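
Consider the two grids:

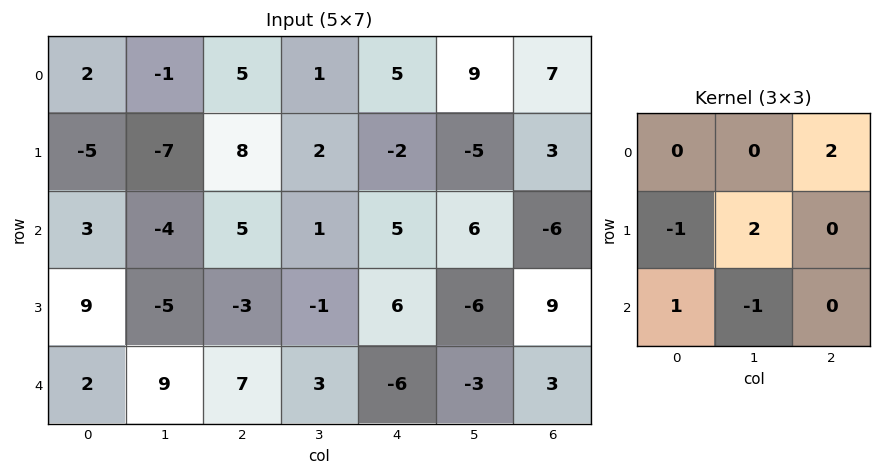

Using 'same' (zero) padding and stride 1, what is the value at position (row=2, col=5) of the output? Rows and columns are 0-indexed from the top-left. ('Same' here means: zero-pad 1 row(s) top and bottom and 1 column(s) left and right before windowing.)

The receptive field on the zero-padded input at this output position is [-2 -5 3 / 5 6 -6 / 6 -6 9]. Elementwise product with the kernel and sum: 3·2 + 5·-1 + 6·2 + 6·1 + -6·-1.

25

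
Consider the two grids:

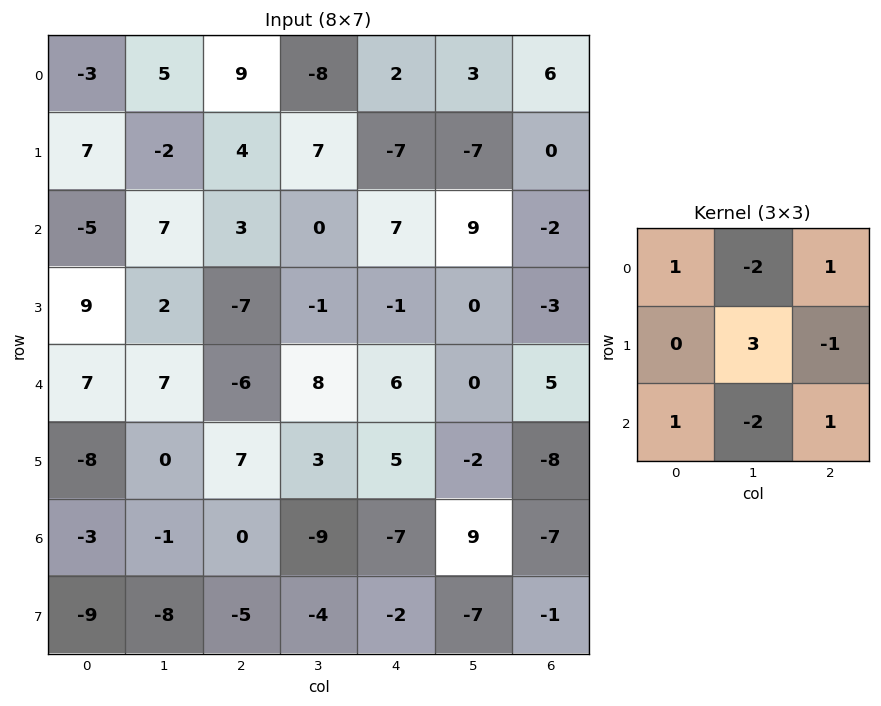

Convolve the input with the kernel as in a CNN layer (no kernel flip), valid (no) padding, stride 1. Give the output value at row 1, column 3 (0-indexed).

27

The receptive field on the input at this output position is [7 -7 -7 / 0 7 9 / -1 -1 0]. Elementwise product with the kernel and sum: 7·1 + -7·-2 + -7·1 + 7·3 + 9·-1 + -1·1 + -1·-2 + 0·1.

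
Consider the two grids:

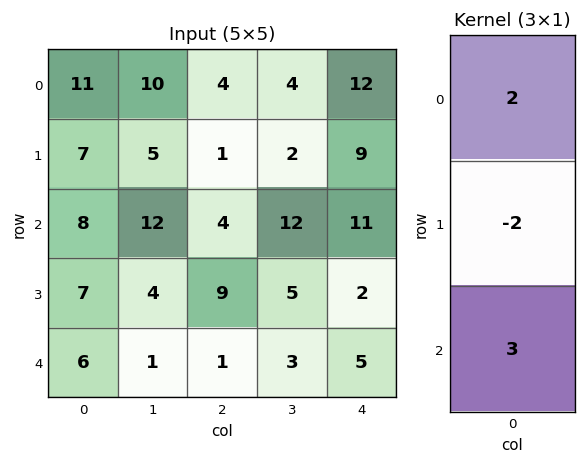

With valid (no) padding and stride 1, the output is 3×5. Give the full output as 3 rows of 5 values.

Output[0,0]: The receptive field on the input at this output position is [11 / 7 / 8]. Elementwise product with the kernel and sum: 11·2 + 7·-2 + 8·3.
Output[0,1]: The receptive field on the input at this output position is [10 / 5 / 12]. Elementwise product with the kernel and sum: 10·2 + 5·-2 + 12·3.

32 46 18 40 39
19 -2 21 -5 2
20 19 -7 23 33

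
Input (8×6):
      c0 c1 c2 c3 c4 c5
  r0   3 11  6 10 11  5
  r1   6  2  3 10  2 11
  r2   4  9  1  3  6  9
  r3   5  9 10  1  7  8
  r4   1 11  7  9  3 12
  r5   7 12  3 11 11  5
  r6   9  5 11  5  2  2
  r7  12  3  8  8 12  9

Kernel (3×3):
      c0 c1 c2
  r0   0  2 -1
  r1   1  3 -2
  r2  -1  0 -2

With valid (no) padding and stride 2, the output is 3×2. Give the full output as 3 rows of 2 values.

Output[0,0]: The receptive field on the input at this output position is [3 11 6 / 6 2 3 / 4 9 1]. Elementwise product with the kernel and sum: 11·2 + 6·-1 + 6·1 + 2·3 + 3·-2 + 4·-1 + 1·-2.
Output[0,1]: The receptive field on the input at this output position is [6 10 11 / 3 10 2 / 1 3 6]. Elementwise product with the kernel and sum: 10·2 + 11·-1 + 3·1 + 10·3 + 2·-2 + 1·-1 + 6·-2.

16 25
14 -14
21 14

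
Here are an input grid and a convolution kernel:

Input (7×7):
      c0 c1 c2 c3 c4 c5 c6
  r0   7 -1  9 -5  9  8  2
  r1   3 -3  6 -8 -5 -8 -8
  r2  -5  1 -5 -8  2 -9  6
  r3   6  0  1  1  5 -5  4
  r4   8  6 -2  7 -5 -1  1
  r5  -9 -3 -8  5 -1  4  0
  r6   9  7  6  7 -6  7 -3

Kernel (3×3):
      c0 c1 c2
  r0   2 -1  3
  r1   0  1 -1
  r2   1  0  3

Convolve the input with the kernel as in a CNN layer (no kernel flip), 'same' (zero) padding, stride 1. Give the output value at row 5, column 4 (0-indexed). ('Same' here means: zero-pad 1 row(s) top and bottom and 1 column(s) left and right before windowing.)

The receptive field on the zero-padded input at this output position is [7 -5 -1 / 5 -1 4 / 7 -6 7]. Elementwise product with the kernel and sum: 7·2 + -5·-1 + -1·3 + -1·1 + 4·-1 + 7·1 + 7·3.

39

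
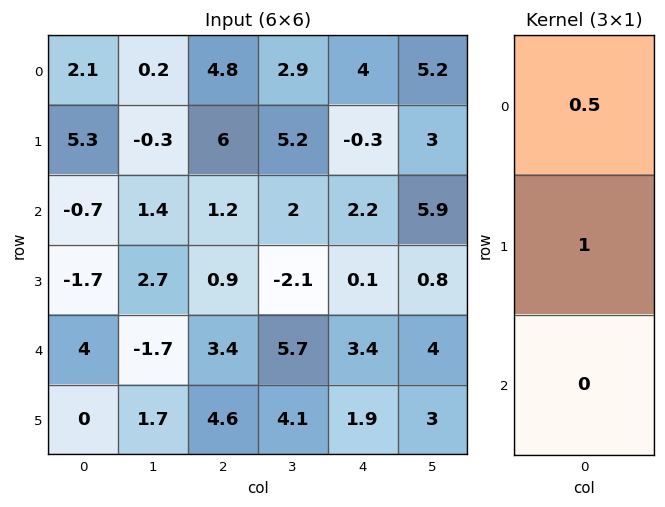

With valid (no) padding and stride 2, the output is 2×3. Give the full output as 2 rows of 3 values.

Output[0,0]: The receptive field on the input at this output position is [2.1 / 5.3 / -0.7]. Elementwise product with the kernel and sum: 2.1·0.5 + 5.3·1.

6.35 8.4 1.7
-2.05 1.5 1.2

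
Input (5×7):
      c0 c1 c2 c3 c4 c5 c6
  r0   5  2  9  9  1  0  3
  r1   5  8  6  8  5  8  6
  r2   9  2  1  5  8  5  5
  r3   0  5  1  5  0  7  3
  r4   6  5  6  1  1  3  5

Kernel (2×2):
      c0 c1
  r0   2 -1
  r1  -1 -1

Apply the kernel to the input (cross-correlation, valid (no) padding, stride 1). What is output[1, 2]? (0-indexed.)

The receptive field on the input at this output position is [6 8 / 1 5]. Elementwise product with the kernel and sum: 6·2 + 8·-1 + 1·-1 + 5·-1.

-2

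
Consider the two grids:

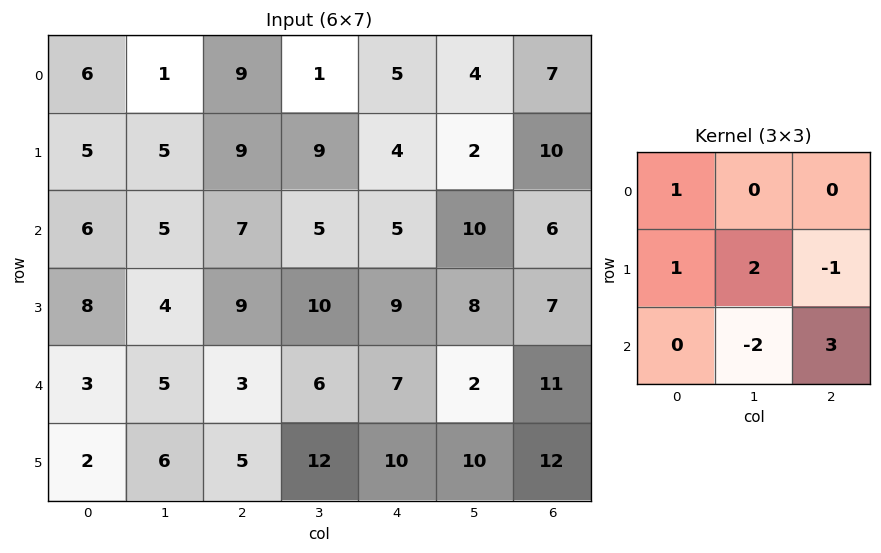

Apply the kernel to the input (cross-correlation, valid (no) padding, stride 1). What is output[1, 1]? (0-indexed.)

The receptive field on the input at this output position is [5 9 9 / 5 7 5 / 4 9 10]. Elementwise product with the kernel and sum: 5·1 + 5·1 + 7·2 + 5·-1 + 9·-2 + 10·3.

31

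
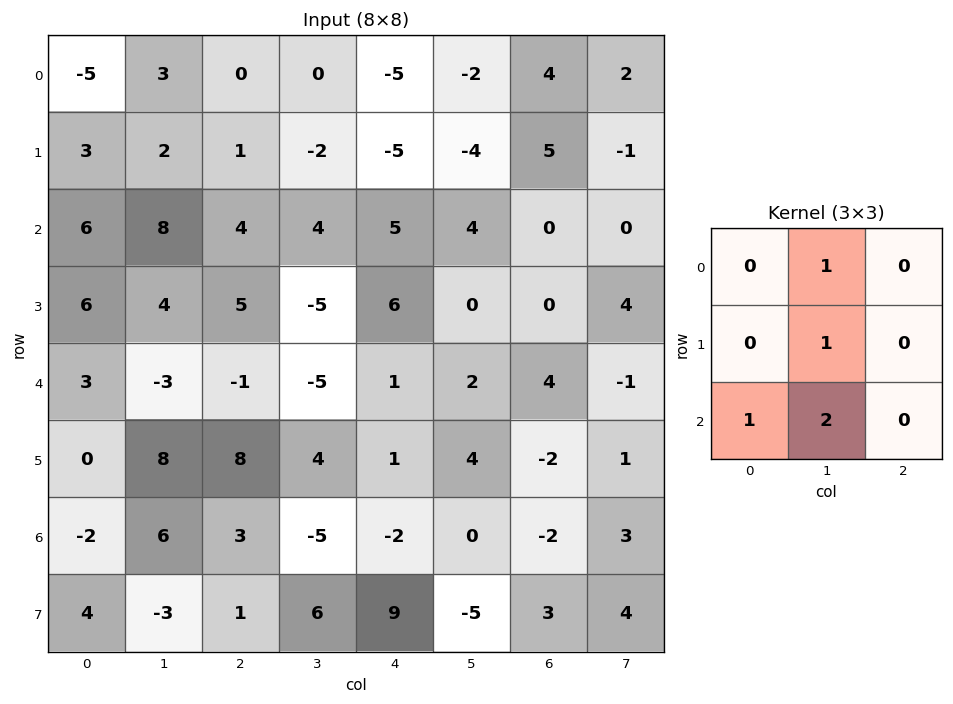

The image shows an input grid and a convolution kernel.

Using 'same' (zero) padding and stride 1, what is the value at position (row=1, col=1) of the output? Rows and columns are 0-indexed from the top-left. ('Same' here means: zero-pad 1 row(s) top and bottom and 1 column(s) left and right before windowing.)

The receptive field on the zero-padded input at this output position is [-5 3 0 / 3 2 1 / 6 8 4]. Elementwise product with the kernel and sum: 3·1 + 2·1 + 6·1 + 8·2.

27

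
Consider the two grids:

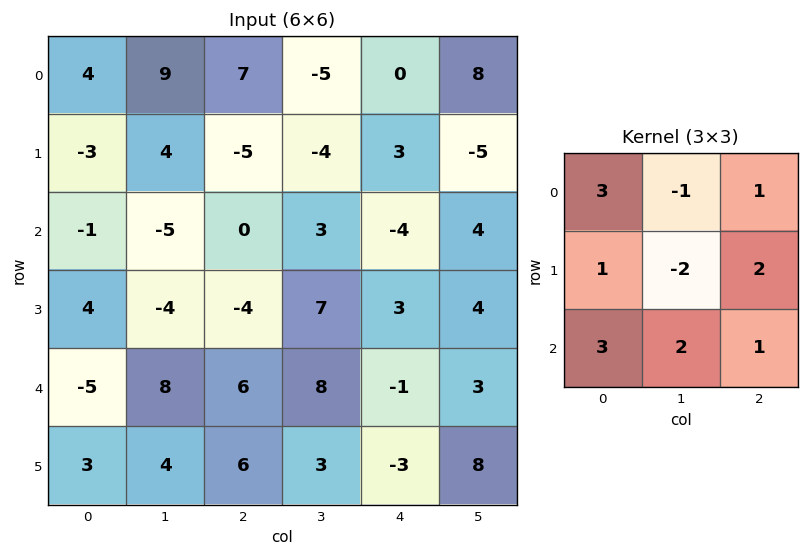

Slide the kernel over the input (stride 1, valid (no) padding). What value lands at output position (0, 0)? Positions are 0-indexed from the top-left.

The receptive field on the input at this output position is [4 9 7 / -3 4 -5 / -1 -5 0]. Elementwise product with the kernel and sum: 4·3 + 9·-1 + 7·1 + -3·1 + 4·-2 + -5·2 + -1·3 + -5·2 + 0·1.

-24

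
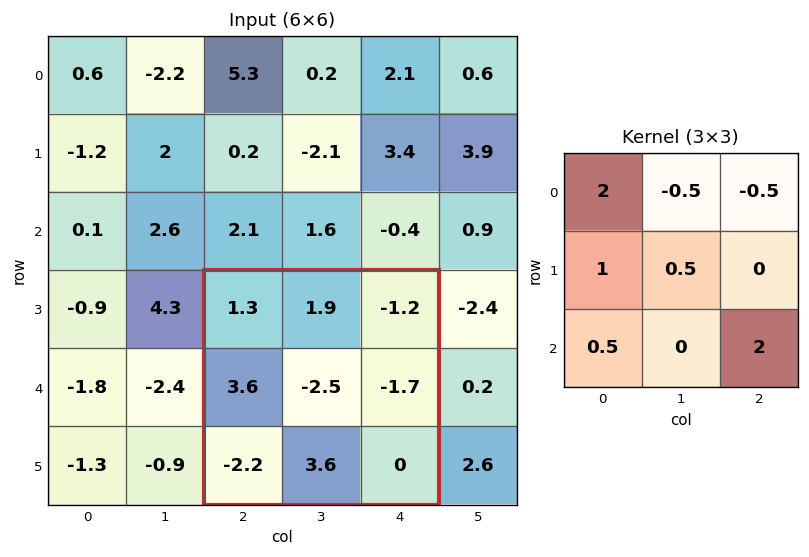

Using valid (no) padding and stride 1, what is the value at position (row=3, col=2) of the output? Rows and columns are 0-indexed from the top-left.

3.5

The receptive field on the input at this output position is [1.3 1.9 -1.2 / 3.6 -2.5 -1.7 / -2.2 3.6 0]. Elementwise product with the kernel and sum: 1.3·2 + 1.9·-0.5 + -1.2·-0.5 + 3.6·1 + -2.5·0.5 + -2.2·0.5 + 0·2.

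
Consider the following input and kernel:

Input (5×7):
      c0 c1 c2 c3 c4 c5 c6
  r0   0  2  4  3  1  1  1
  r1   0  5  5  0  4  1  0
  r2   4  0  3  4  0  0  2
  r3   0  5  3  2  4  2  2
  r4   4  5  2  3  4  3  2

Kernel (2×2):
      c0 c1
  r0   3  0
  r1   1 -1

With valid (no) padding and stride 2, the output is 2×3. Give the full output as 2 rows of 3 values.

-5 17 6
7 10 2

Output[0,0]: The receptive field on the input at this output position is [0 2 / 0 5]. Elementwise product with the kernel and sum: 0·3 + 0·1 + 5·-1.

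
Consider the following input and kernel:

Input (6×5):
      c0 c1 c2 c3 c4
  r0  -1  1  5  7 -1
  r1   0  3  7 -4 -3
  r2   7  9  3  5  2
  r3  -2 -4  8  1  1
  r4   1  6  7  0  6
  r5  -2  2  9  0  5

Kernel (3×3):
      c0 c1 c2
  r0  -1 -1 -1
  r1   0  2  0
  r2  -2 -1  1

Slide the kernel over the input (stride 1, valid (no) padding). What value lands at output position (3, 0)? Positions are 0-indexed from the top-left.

The receptive field on the input at this output position is [-2 -4 8 / 1 6 7 / -2 2 9]. Elementwise product with the kernel and sum: -2·-1 + -4·-1 + 8·-1 + 6·2 + -2·-2 + 2·-1 + 9·1.

21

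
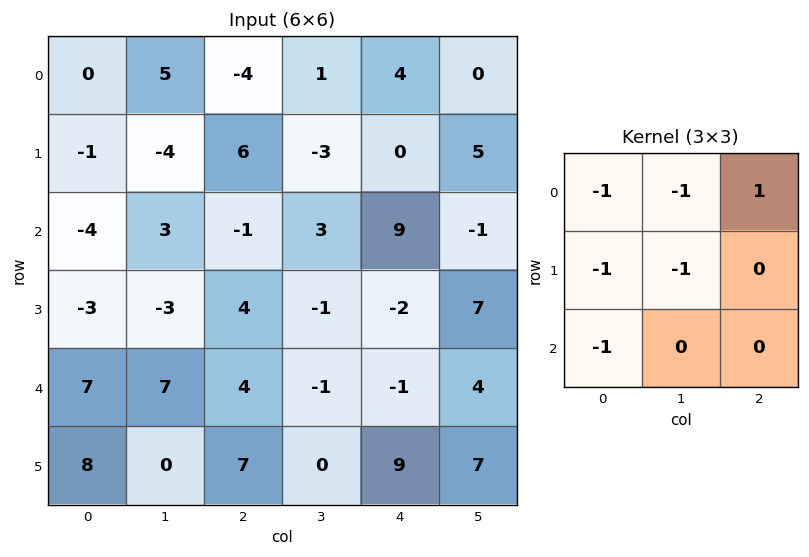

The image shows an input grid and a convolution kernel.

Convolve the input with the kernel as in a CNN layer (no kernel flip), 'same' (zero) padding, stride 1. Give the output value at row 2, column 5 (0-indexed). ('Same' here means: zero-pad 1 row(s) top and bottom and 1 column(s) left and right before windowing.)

The receptive field on the zero-padded input at this output position is [0 5 0 / 9 -1 0 / -2 7 0]. Elementwise product with the kernel and sum: 0·-1 + 5·-1 + 0·1 + 9·-1 + -1·-1 + -2·-1.

-11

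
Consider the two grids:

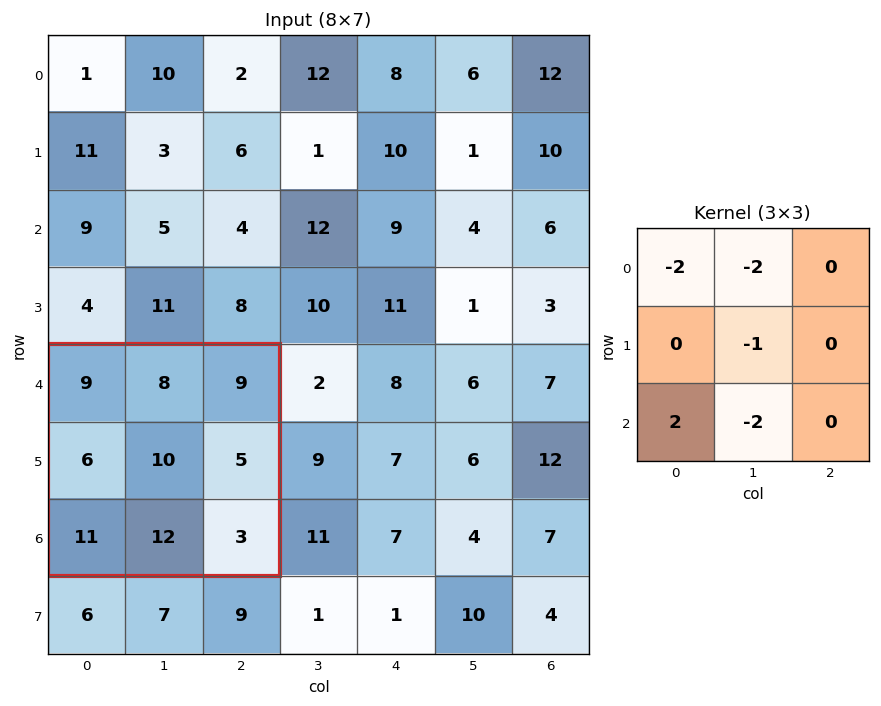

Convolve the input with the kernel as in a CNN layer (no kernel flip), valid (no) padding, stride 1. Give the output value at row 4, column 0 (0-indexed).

The receptive field on the input at this output position is [9 8 9 / 6 10 5 / 11 12 3]. Elementwise product with the kernel and sum: 9·-2 + 8·-2 + 10·-1 + 11·2 + 12·-2.

-46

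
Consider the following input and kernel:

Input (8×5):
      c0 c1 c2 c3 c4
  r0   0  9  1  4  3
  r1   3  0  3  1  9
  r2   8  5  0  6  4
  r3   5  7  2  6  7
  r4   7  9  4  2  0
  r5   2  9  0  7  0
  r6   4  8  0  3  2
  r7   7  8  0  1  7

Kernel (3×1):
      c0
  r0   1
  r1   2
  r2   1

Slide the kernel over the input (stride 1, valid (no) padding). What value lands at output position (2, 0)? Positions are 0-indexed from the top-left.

25

The receptive field on the input at this output position is [8 / 5 / 7]. Elementwise product with the kernel and sum: 8·1 + 5·2 + 7·1.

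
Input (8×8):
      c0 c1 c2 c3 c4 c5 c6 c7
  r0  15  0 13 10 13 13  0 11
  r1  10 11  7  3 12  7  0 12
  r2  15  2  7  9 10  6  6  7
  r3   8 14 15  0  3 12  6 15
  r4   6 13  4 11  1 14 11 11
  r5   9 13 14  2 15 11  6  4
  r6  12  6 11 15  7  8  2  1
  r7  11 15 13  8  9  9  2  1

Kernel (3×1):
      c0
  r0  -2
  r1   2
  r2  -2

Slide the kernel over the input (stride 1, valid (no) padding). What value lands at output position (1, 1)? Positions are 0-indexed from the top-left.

-46

The receptive field on the input at this output position is [11 / 2 / 14]. Elementwise product with the kernel and sum: 11·-2 + 2·2 + 14·-2.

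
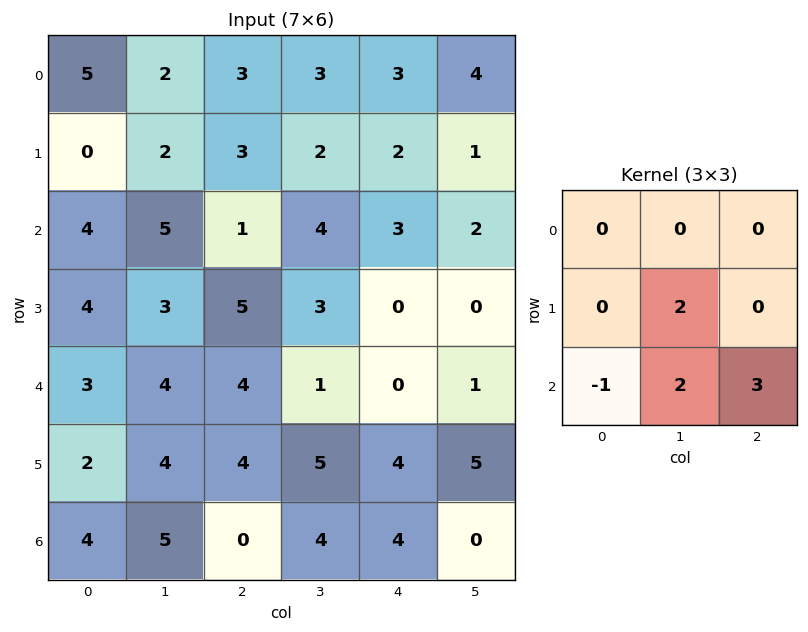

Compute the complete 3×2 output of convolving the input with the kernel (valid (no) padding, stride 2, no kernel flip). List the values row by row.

13 20
23 4
14 30

Output[0,0]: The receptive field on the input at this output position is [5 2 3 / 0 2 3 / 4 5 1]. Elementwise product with the kernel and sum: 2·2 + 4·-1 + 5·2 + 1·3.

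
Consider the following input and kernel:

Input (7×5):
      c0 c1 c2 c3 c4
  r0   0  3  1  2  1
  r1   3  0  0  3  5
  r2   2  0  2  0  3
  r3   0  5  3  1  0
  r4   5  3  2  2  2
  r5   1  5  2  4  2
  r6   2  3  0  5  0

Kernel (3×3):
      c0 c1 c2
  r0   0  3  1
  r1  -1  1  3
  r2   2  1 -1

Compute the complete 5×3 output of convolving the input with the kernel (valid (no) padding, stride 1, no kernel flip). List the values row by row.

9 16 26
6 17 28
27 13 5
27 23 15
28 18 21

Output[0,0]: The receptive field on the input at this output position is [0 3 1 / 3 0 0 / 2 0 2]. Elementwise product with the kernel and sum: 3·3 + 1·1 + 3·-1 + 0·1 + 0·3 + 2·2 + 0·1 + 2·-1.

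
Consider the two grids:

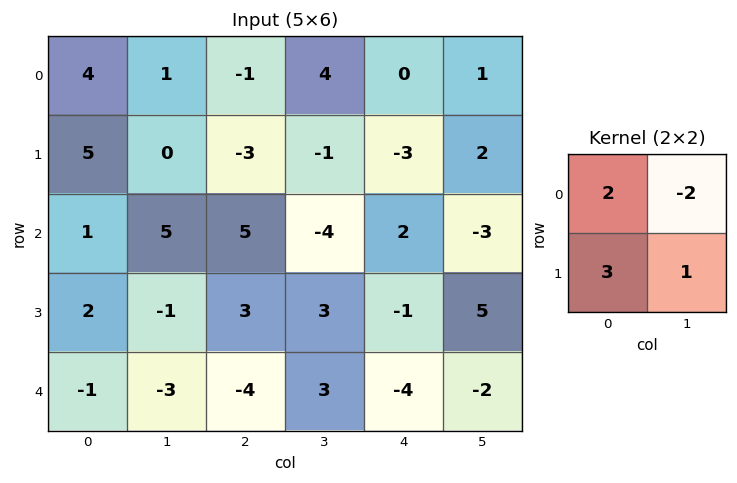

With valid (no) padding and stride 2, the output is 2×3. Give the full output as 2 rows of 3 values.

21 -20 -9
-3 30 12

Output[0,0]: The receptive field on the input at this output position is [4 1 / 5 0]. Elementwise product with the kernel and sum: 4·2 + 1·-2 + 5·3 + 0·1.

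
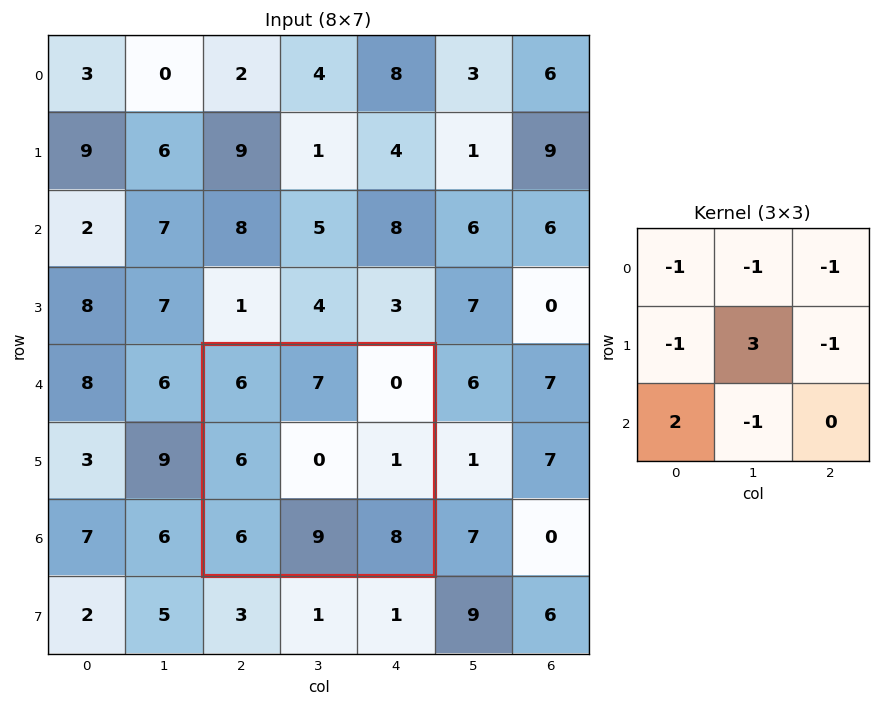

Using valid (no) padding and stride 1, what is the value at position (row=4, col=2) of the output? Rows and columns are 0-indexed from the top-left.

-17

The receptive field on the input at this output position is [6 7 0 / 6 0 1 / 6 9 8]. Elementwise product with the kernel and sum: 6·-1 + 7·-1 + 0·-1 + 6·-1 + 0·3 + 1·-1 + 6·2 + 9·-1.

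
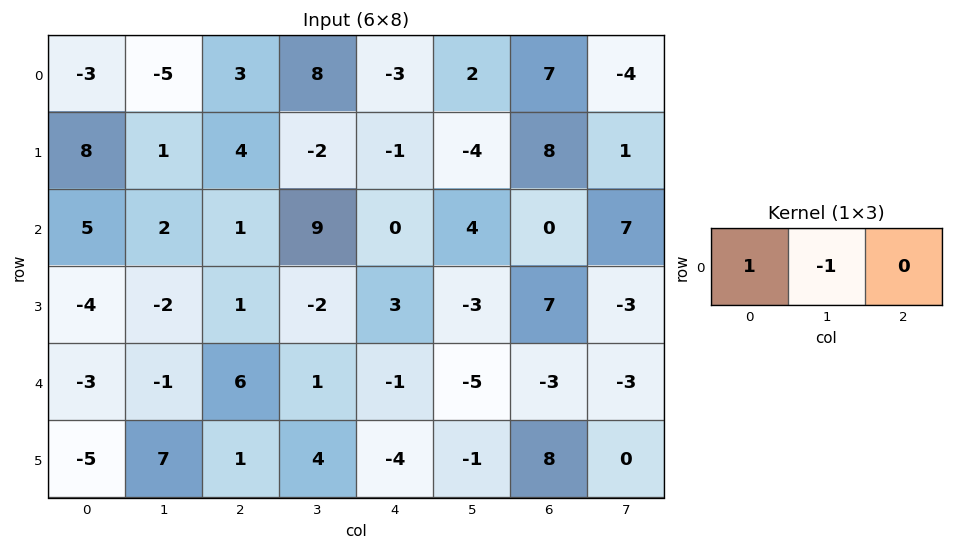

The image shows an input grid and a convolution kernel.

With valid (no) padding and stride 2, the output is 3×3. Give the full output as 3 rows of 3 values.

2 -5 -5
3 -8 -4
-2 5 4

Output[0,0]: The receptive field on the input at this output position is [-3 -5 3]. Elementwise product with the kernel and sum: -3·1 + -5·-1.
Output[0,1]: The receptive field on the input at this output position is [3 8 -3]. Elementwise product with the kernel and sum: 3·1 + 8·-1.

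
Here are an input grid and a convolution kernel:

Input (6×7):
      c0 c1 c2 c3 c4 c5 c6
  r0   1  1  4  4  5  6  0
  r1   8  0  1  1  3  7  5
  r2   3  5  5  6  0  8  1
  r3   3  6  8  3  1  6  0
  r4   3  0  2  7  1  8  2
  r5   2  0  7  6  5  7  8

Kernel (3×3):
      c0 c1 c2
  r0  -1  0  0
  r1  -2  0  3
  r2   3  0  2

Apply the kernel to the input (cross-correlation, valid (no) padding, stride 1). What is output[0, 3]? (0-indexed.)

The receptive field on the input at this output position is [4 5 6 / 1 3 7 / 6 0 8]. Elementwise product with the kernel and sum: 4·-1 + 1·-2 + 7·3 + 6·3 + 8·2.

49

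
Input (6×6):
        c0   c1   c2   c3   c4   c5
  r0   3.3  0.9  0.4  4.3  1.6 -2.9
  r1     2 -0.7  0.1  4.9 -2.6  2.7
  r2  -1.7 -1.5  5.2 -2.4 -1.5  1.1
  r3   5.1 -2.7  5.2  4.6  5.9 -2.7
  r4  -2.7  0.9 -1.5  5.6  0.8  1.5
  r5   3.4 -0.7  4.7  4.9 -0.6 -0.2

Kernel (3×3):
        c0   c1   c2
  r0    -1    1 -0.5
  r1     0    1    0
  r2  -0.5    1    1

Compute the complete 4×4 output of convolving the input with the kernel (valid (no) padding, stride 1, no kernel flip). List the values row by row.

1.25 1 1.5 -3.05
-4.3 14.7 11.6 -9.45
-4.35 16.75 4.9 5.75
-7.2 14.05 4 0.2

Output[0,0]: The receptive field on the input at this output position is [3.3 0.9 0.4 / 2 -0.7 0.1 / -1.7 -1.5 5.2]. Elementwise product with the kernel and sum: 3.3·-1 + 0.9·1 + 0.4·-0.5 + -0.7·1 + -1.7·-0.5 + -1.5·1 + 5.2·1.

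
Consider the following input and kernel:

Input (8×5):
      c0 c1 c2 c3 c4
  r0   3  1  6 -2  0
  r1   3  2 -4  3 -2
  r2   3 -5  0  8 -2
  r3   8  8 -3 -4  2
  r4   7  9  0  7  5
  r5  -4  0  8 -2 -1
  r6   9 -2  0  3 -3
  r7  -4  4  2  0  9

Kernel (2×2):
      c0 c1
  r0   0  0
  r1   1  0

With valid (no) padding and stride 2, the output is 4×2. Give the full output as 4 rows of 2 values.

3 -4
8 -3
-4 8
-4 2

Output[0,0]: The receptive field on the input at this output position is [3 1 / 3 2]. Elementwise product with the kernel and sum: 3·1.
Output[0,1]: The receptive field on the input at this output position is [6 -2 / -4 3]. Elementwise product with the kernel and sum: -4·1.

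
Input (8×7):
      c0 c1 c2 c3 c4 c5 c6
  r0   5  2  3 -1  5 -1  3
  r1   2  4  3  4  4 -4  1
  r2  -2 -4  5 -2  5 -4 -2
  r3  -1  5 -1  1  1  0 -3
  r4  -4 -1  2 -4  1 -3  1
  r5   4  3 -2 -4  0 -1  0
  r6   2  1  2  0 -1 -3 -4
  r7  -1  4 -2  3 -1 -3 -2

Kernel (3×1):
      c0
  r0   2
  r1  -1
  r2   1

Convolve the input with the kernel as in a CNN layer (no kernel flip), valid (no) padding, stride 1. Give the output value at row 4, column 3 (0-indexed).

The receptive field on the input at this output position is [-4 / -4 / 0]. Elementwise product with the kernel and sum: -4·2 + -4·-1 + 0·1.

-4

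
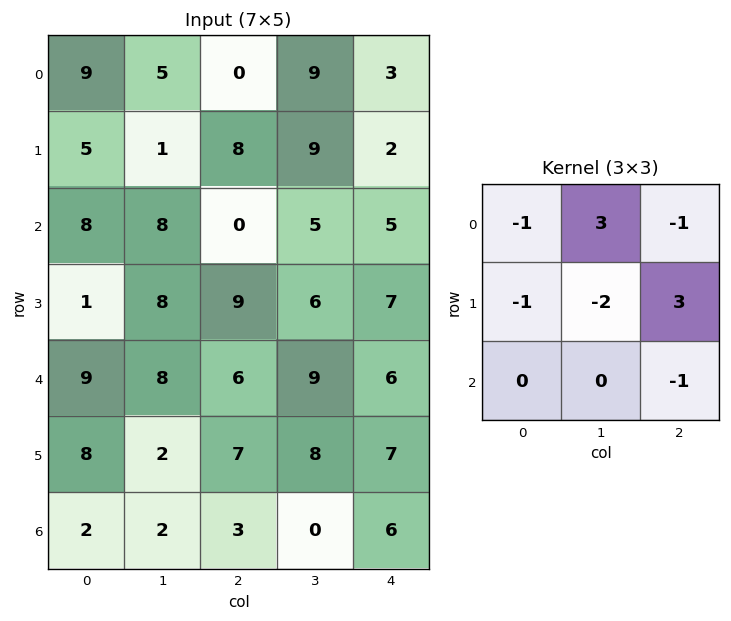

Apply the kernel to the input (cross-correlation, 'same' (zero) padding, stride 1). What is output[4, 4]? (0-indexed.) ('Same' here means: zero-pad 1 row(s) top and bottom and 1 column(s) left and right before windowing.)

-6

The receptive field on the zero-padded input at this output position is [6 7 0 / 9 6 0 / 8 7 0]. Elementwise product with the kernel and sum: 6·-1 + 7·3 + 0·-1 + 9·-1 + 6·-2 + 0·3 + 0·-1.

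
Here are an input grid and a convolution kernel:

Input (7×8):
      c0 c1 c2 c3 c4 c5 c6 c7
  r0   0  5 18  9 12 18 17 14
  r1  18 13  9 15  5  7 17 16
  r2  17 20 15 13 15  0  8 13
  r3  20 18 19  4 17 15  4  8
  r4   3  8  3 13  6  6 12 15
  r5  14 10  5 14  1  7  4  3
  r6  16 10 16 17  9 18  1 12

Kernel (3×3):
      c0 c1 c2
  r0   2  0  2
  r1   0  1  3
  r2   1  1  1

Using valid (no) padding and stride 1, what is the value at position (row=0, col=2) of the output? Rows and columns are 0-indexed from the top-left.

The receptive field on the input at this output position is [18 9 12 / 9 15 5 / 15 13 15]. Elementwise product with the kernel and sum: 18·2 + 12·2 + 15·1 + 5·3 + 15·1 + 13·1 + 15·1.

133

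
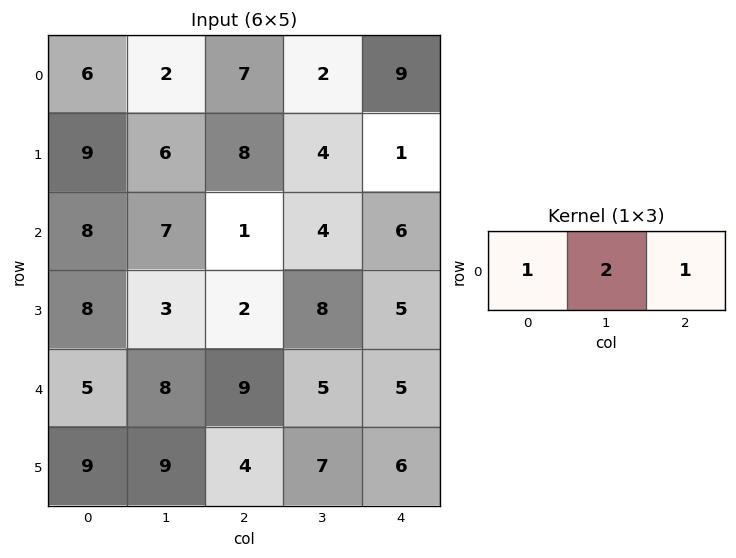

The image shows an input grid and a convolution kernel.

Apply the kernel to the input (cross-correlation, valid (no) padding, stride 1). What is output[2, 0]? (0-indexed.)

23

The receptive field on the input at this output position is [8 7 1]. Elementwise product with the kernel and sum: 8·1 + 7·2 + 1·1.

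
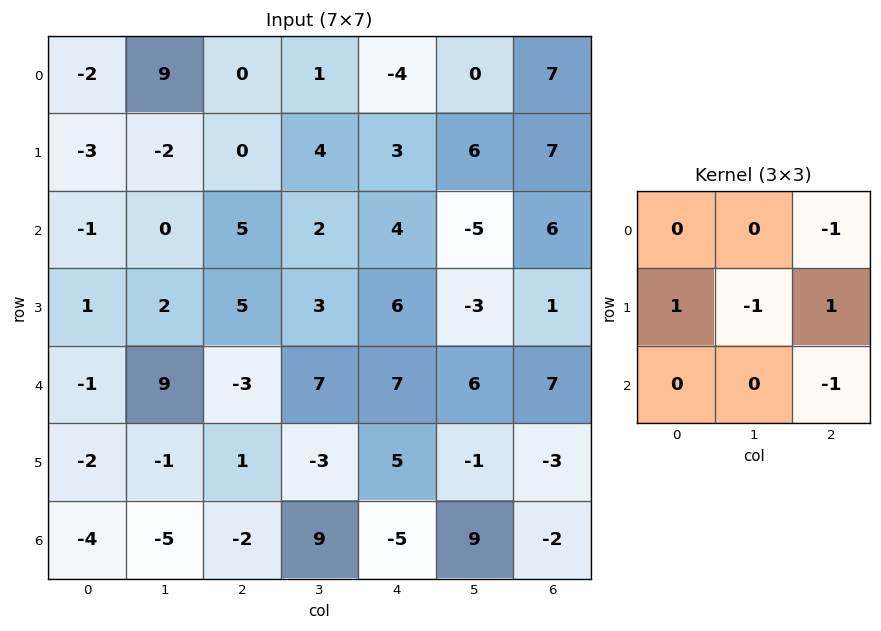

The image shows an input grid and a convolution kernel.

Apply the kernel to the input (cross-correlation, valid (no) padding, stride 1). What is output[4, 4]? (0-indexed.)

The receptive field on the input at this output position is [7 6 7 / 5 -1 -3 / -5 9 -2]. Elementwise product with the kernel and sum: 7·-1 + 5·1 + -1·-1 + -3·1 + -2·-1.

-2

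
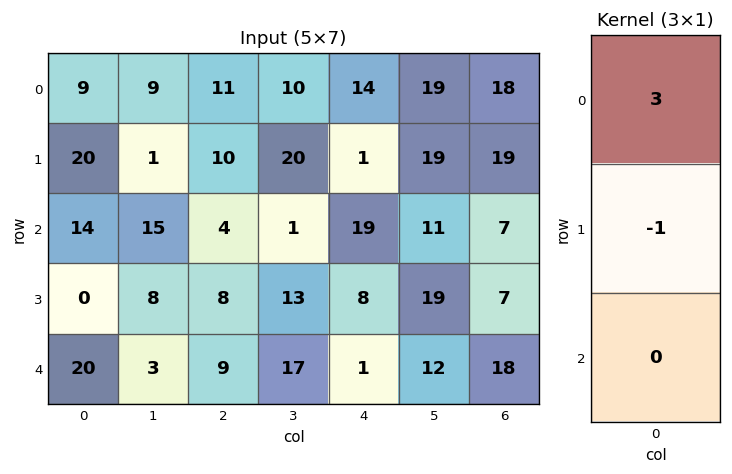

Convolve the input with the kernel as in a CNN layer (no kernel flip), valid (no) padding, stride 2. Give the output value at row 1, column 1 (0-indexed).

4

The receptive field on the input at this output position is [4 / 8 / 9]. Elementwise product with the kernel and sum: 4·3 + 8·-1.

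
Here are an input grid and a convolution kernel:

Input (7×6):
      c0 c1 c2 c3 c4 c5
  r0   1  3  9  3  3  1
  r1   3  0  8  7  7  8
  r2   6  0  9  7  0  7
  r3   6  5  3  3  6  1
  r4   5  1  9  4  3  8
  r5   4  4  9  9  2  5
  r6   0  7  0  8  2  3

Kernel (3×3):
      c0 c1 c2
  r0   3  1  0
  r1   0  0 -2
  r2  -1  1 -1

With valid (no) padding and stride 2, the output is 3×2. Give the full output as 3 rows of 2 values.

Output[0,0]: The receptive field on the input at this output position is [1 3 9 / 3 0 8 / 6 0 9]. Elementwise product with the kernel and sum: 1·3 + 3·1 + 8·-2 + 6·-1 + 0·1 + 9·-1.

-25 14
-1 14
5 33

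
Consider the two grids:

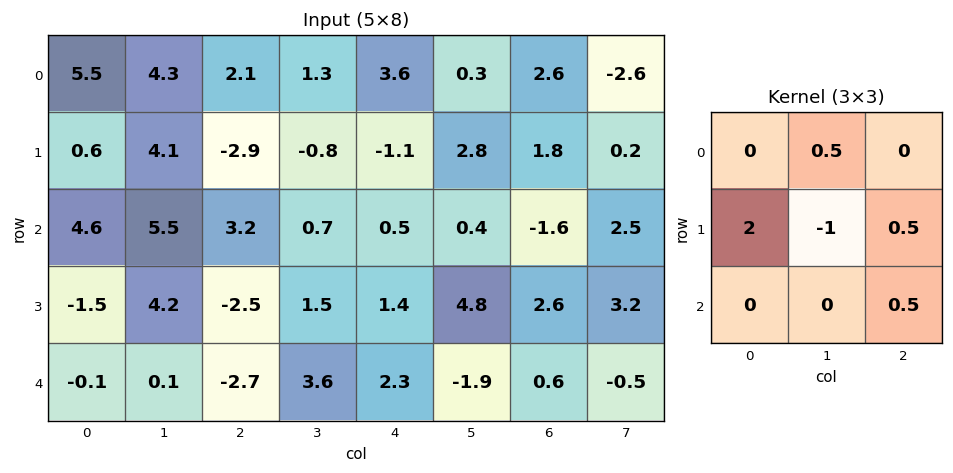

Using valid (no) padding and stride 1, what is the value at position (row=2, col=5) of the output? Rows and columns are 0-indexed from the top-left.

7.55

The receptive field on the input at this output position is [0.4 -1.6 2.5 / 4.8 2.6 3.2 / -1.9 0.6 -0.5]. Elementwise product with the kernel and sum: -1.6·0.5 + 4.8·2 + 2.6·-1 + 3.2·0.5 + -0.5·0.5.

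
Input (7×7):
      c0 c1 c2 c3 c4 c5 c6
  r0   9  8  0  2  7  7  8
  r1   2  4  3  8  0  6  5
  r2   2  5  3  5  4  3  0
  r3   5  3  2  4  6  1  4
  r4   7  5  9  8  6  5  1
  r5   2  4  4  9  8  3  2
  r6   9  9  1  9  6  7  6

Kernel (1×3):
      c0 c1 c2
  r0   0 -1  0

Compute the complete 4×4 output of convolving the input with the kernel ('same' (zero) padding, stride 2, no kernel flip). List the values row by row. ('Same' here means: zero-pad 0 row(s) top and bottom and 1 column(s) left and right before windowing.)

-9 0 -7 -8
-2 -3 -4 0
-7 -9 -6 -1
-9 -1 -6 -6

Output[0,0]: The receptive field on the zero-padded input at this output position is [0 9 8]. Elementwise product with the kernel and sum: 9·-1.
Output[0,1]: The receptive field on the zero-padded input at this output position is [8 0 2]. Elementwise product with the kernel and sum: 0·-1.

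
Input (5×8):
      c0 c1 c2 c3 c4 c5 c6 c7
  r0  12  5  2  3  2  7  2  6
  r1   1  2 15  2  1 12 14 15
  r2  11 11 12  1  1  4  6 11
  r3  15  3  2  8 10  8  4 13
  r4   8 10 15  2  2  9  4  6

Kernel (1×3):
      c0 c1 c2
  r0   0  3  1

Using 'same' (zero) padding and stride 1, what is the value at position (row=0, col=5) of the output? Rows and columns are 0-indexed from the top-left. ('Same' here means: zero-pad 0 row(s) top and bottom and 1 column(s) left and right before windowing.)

23

The receptive field on the zero-padded input at this output position is [2 7 2]. Elementwise product with the kernel and sum: 7·3 + 2·1.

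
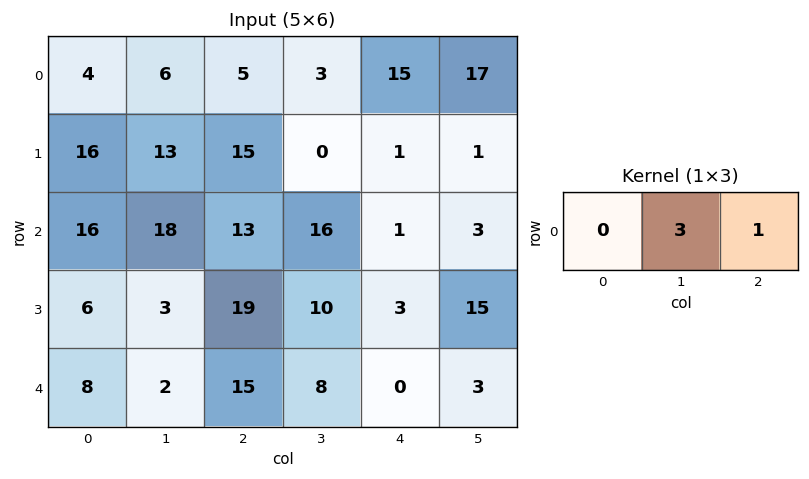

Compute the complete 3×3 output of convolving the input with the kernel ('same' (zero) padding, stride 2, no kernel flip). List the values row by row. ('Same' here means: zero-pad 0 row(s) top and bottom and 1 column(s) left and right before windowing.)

Output[0,0]: The receptive field on the zero-padded input at this output position is [0 4 6]. Elementwise product with the kernel and sum: 4·3 + 6·1.
Output[0,1]: The receptive field on the zero-padded input at this output position is [6 5 3]. Elementwise product with the kernel and sum: 5·3 + 3·1.

18 18 62
66 55 6
26 53 3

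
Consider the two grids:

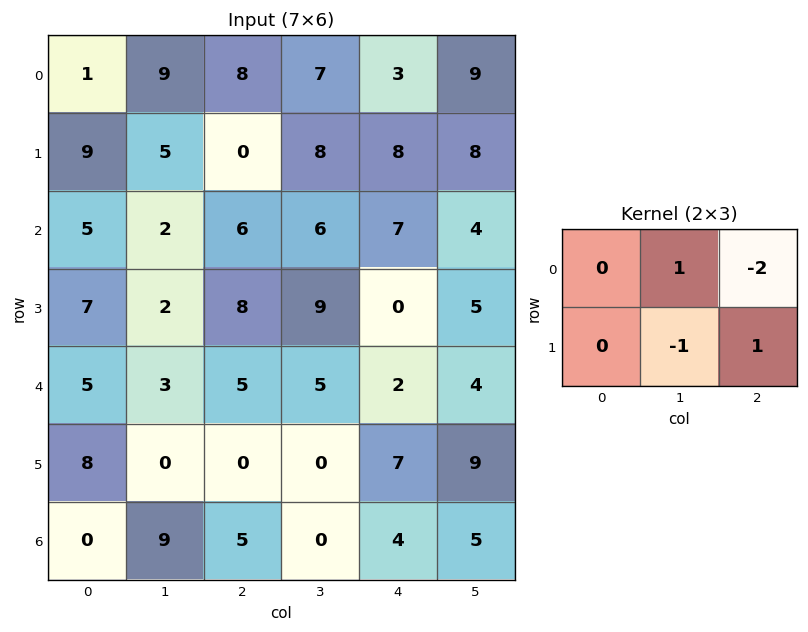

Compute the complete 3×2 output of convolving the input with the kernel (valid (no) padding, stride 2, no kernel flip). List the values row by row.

-12 1
-4 -17
-7 8

Output[0,0]: The receptive field on the input at this output position is [1 9 8 / 9 5 0]. Elementwise product with the kernel and sum: 9·1 + 8·-2 + 5·-1 + 0·1.
Output[0,1]: The receptive field on the input at this output position is [8 7 3 / 0 8 8]. Elementwise product with the kernel and sum: 7·1 + 3·-2 + 8·-1 + 8·1.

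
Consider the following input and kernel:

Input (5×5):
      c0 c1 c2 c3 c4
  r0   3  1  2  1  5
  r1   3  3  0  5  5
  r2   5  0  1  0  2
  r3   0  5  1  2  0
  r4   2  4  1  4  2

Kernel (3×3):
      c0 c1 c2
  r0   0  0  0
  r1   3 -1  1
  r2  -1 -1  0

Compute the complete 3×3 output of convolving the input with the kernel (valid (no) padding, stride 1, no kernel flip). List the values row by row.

Output[0,0]: The receptive field on the input at this output position is [3 1 2 / 3 3 0 / 5 0 1]. Elementwise product with the kernel and sum: 3·3 + 3·-1 + 0·1 + 5·-1 + 0·-1.

1 13 -1
11 -7 2
-10 11 -4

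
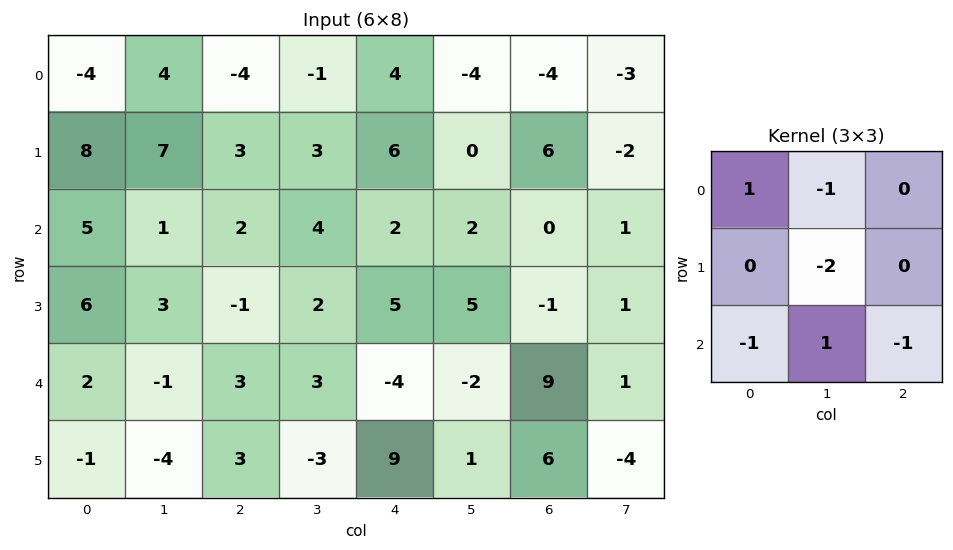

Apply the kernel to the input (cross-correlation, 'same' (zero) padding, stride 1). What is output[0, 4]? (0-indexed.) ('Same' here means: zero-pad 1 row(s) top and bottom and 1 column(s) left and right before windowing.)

-5

The receptive field on the zero-padded input at this output position is [0 0 0 / -1 4 -4 / 3 6 0]. Elementwise product with the kernel and sum: 0·1 + 0·-1 + 4·-2 + 3·-1 + 6·1 + 0·-1.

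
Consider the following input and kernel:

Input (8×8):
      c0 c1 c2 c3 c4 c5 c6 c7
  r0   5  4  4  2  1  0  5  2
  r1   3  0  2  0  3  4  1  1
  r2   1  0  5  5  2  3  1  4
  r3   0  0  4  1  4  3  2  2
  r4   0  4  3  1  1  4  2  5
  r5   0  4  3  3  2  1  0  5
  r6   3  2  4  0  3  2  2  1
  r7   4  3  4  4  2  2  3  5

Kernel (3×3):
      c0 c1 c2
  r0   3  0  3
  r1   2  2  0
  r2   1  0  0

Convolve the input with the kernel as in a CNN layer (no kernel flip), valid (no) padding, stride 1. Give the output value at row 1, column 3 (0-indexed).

The receptive field on the input at this output position is [0 3 4 / 5 2 3 / 1 4 3]. Elementwise product with the kernel and sum: 0·3 + 4·3 + 5·2 + 2·2 + 1·1.

27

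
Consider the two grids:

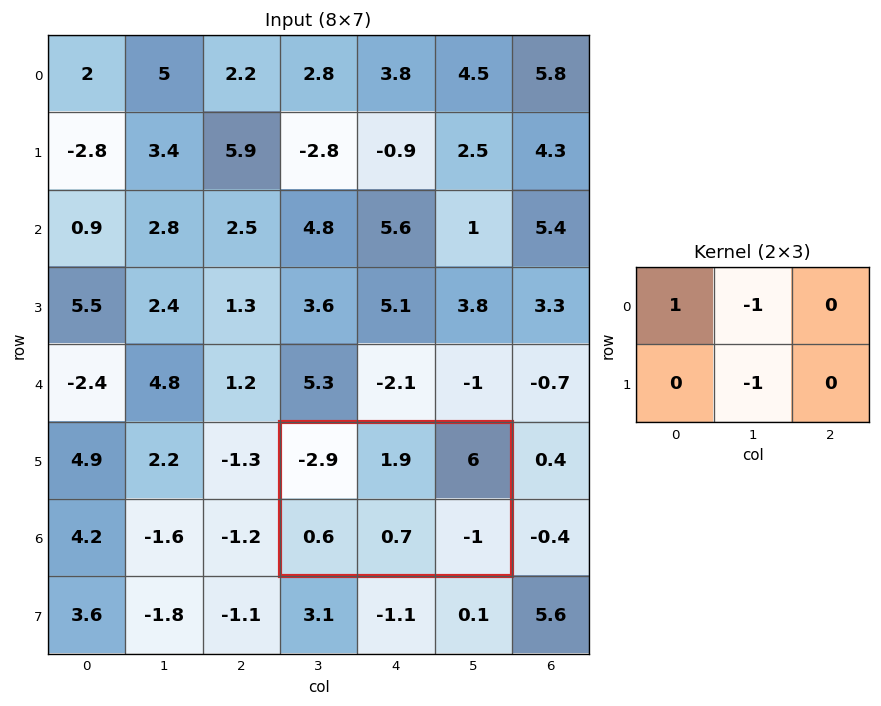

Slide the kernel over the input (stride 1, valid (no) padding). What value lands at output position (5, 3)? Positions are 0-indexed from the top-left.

-5.5

The receptive field on the input at this output position is [-2.9 1.9 6 / 0.6 0.7 -1]. Elementwise product with the kernel and sum: -2.9·1 + 1.9·-1 + 0.7·-1.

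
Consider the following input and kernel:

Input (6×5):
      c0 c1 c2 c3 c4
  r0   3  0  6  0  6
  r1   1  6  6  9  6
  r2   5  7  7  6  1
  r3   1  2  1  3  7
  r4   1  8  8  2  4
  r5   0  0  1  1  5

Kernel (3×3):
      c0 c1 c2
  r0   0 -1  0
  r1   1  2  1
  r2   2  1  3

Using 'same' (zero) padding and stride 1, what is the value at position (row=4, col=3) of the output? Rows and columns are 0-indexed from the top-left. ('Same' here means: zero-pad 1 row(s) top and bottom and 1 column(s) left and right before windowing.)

The receptive field on the zero-padded input at this output position is [1 3 7 / 8 2 4 / 1 1 5]. Elementwise product with the kernel and sum: 3·-1 + 8·1 + 2·2 + 4·1 + 1·2 + 1·1 + 5·3.

31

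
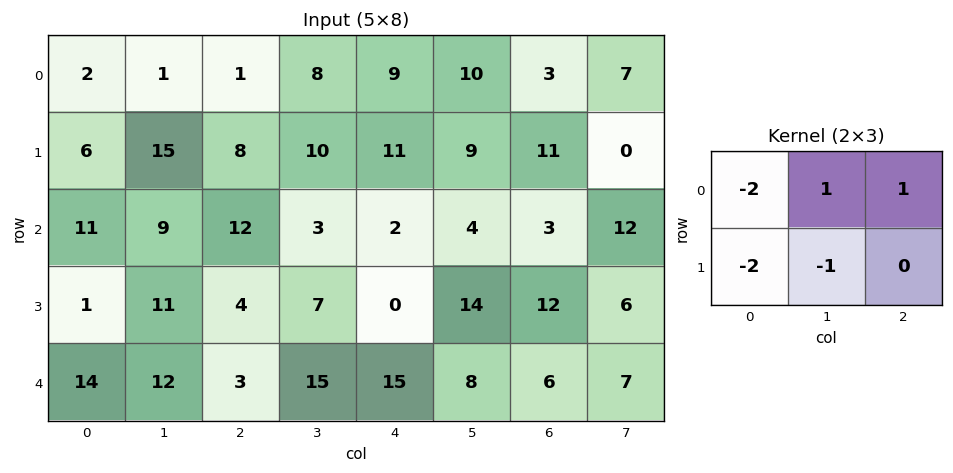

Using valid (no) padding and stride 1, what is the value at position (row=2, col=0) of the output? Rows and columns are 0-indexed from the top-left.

-14

The receptive field on the input at this output position is [11 9 12 / 1 11 4]. Elementwise product with the kernel and sum: 11·-2 + 9·1 + 12·1 + 1·-2 + 11·-1.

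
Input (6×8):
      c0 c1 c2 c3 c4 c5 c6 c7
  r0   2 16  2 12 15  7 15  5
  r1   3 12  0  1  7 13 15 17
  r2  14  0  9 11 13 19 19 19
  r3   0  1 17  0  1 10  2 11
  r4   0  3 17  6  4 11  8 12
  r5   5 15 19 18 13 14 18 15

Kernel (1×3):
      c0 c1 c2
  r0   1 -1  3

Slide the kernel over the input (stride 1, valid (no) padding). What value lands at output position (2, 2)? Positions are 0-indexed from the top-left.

The receptive field on the input at this output position is [9 11 13]. Elementwise product with the kernel and sum: 9·1 + 11·-1 + 13·3.

37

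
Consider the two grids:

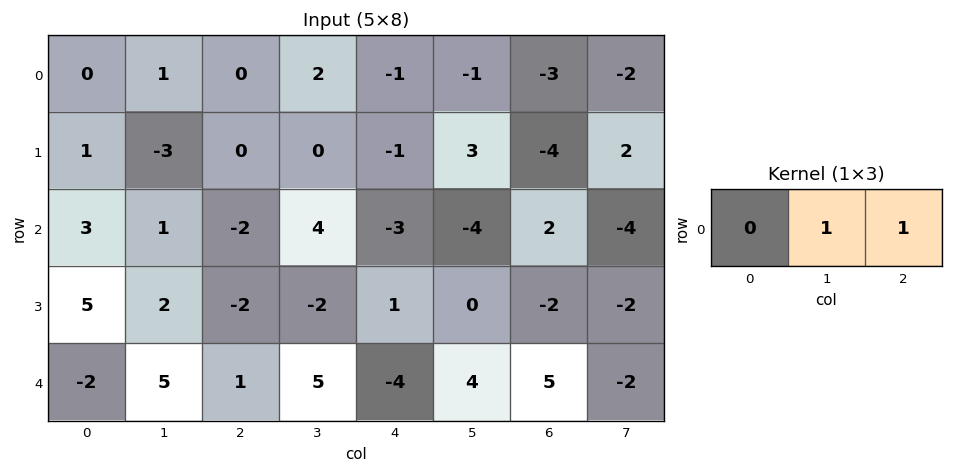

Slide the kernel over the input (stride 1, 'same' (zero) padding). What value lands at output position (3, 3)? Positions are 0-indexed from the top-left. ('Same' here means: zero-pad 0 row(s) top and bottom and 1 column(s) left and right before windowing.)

The receptive field on the zero-padded input at this output position is [-2 -2 1]. Elementwise product with the kernel and sum: -2·1 + 1·1.

-1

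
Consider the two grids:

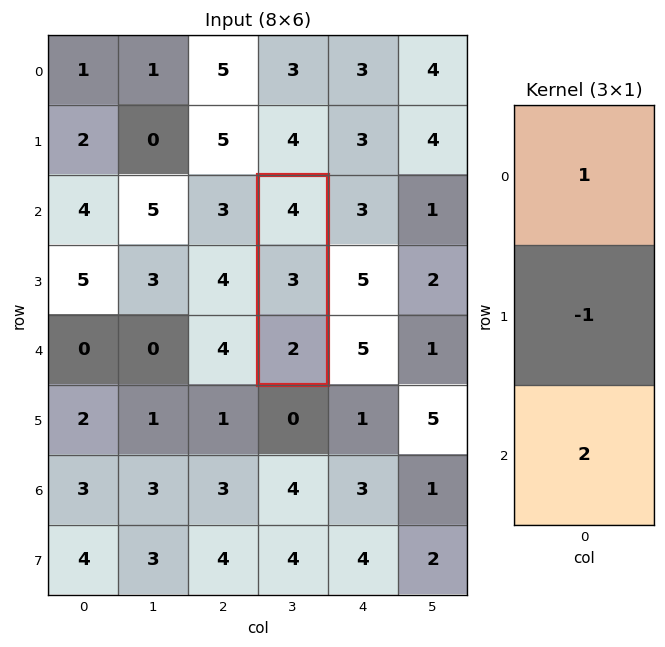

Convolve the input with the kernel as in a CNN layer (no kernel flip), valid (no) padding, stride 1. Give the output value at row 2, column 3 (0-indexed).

5

The receptive field on the input at this output position is [4 / 3 / 2]. Elementwise product with the kernel and sum: 4·1 + 3·-1 + 2·2.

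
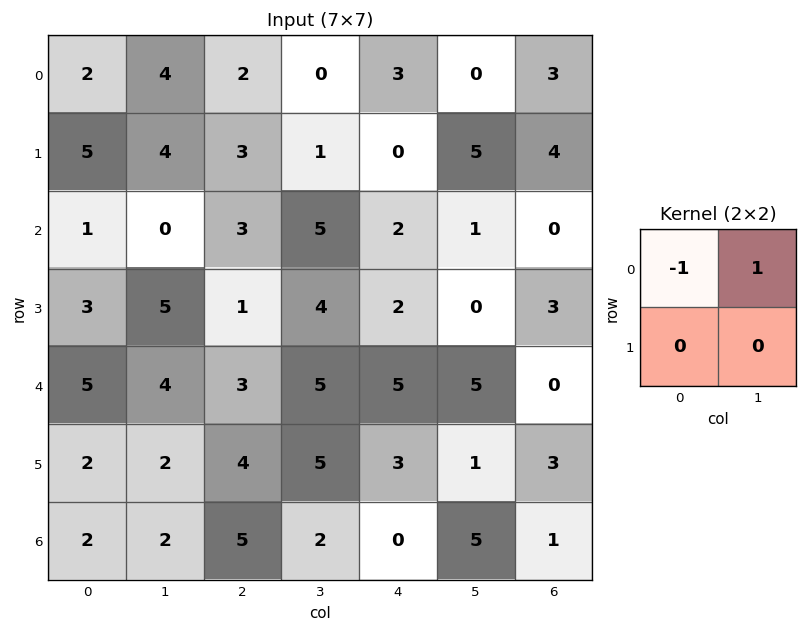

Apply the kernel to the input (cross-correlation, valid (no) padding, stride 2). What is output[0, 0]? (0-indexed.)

2

The receptive field on the input at this output position is [2 4 / 5 4]. Elementwise product with the kernel and sum: 2·-1 + 4·1.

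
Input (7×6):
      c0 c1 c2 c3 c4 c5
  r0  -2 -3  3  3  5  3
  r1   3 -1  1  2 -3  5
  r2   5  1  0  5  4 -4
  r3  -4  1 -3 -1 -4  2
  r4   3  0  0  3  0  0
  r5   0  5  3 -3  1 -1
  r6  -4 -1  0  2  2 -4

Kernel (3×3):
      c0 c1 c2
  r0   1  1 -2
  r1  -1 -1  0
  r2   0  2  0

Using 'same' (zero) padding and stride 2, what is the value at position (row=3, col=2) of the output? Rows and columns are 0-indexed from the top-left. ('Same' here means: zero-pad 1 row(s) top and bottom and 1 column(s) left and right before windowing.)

-4

The receptive field on the zero-padded input at this output position is [-3 1 -1 / 2 2 -4 / 0 0 0]. Elementwise product with the kernel and sum: -3·1 + 1·1 + -1·-2 + 2·-1 + 2·-1 + 0·2.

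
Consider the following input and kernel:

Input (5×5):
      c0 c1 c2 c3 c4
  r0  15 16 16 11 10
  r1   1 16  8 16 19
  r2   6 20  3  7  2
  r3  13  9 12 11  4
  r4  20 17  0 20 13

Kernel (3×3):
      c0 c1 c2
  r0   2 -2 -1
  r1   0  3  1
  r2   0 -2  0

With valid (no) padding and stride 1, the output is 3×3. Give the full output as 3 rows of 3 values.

Output[0,0]: The receptive field on the input at this output position is [15 16 16 / 1 16 8 / 6 20 3]. Elementwise product with the kernel and sum: 15·2 + 16·-2 + 16·-1 + 16·3 + 8·1 + 20·-2.

-2 23 53
7 -8 -34
-26 74 -13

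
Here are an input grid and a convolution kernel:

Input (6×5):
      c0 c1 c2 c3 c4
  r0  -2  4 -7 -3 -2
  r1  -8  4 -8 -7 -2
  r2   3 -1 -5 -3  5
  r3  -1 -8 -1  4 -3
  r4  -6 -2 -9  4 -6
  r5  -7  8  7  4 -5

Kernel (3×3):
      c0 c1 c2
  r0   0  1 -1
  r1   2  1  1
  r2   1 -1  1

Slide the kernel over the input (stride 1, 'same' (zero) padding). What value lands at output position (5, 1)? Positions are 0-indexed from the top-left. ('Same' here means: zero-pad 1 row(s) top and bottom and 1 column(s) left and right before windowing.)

The receptive field on the zero-padded input at this output position is [-6 -2 -9 / -7 8 7 / 0 0 0]. Elementwise product with the kernel and sum: -2·1 + -9·-1 + -7·2 + 8·1 + 7·1 + 0·1 + 0·-1 + 0·1.

8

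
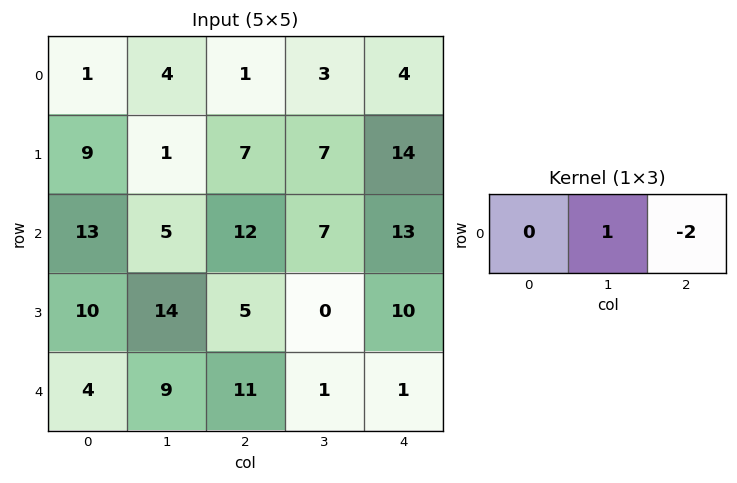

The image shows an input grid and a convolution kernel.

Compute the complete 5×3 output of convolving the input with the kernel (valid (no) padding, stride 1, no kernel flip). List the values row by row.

2 -5 -5
-13 -7 -21
-19 -2 -19
4 5 -20
-13 9 -1

Output[0,0]: The receptive field on the input at this output position is [1 4 1]. Elementwise product with the kernel and sum: 4·1 + 1·-2.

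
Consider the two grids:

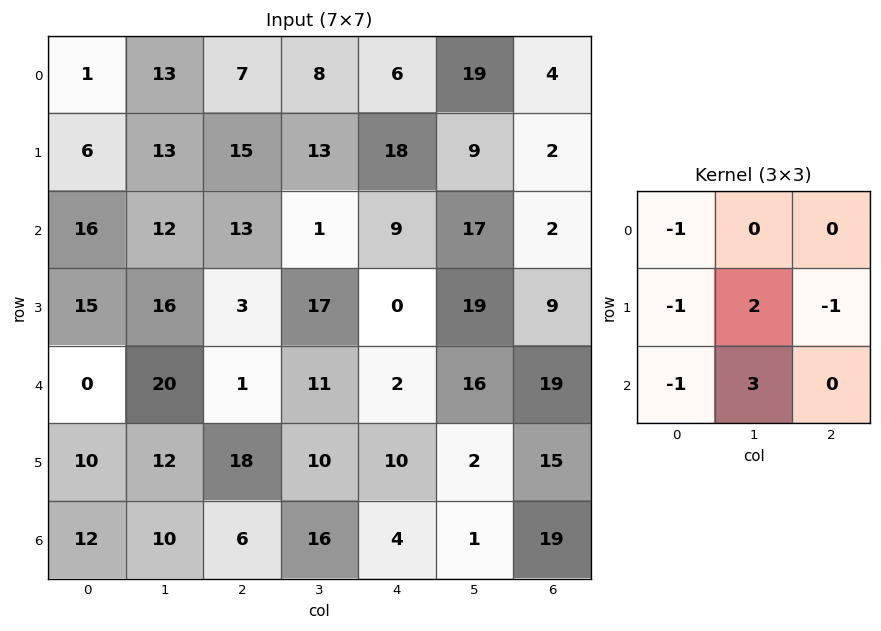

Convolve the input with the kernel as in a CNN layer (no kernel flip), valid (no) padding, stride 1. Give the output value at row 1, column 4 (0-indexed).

62

The receptive field on the input at this output position is [18 9 2 / 9 17 2 / 0 19 9]. Elementwise product with the kernel and sum: 18·-1 + 9·-1 + 17·2 + 2·-1 + 0·-1 + 19·3.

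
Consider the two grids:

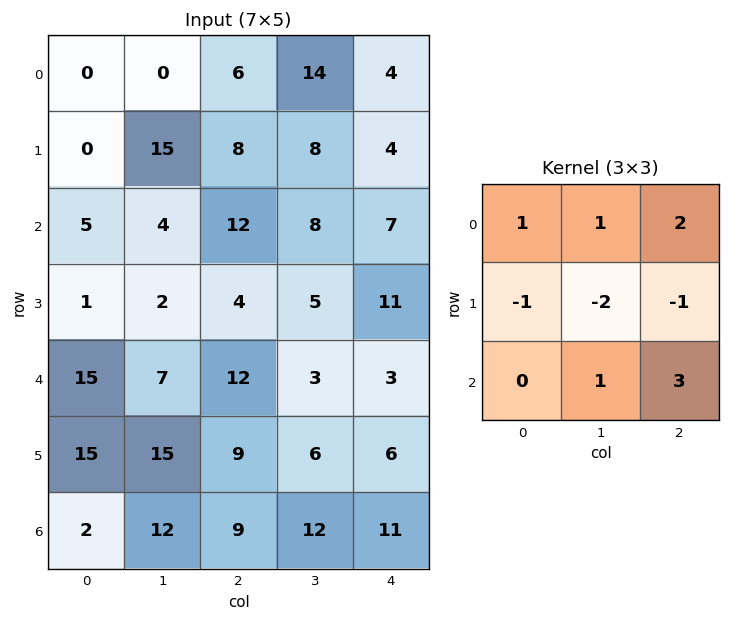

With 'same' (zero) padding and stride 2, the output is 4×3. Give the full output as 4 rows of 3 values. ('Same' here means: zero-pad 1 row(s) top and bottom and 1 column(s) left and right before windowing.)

45 6 -18
23 22 1
28 9 13
29 -6 -22

Output[0,0]: The receptive field on the zero-padded input at this output position is [0 0 0 / 0 0 0 / 0 0 15]. Elementwise product with the kernel and sum: 0·1 + 0·1 + 0·2 + 0·-1 + 0·-2 + 0·-1 + 0·1 + 15·3.
Output[0,1]: The receptive field on the zero-padded input at this output position is [0 0 0 / 0 6 14 / 15 8 8]. Elementwise product with the kernel and sum: 0·1 + 0·1 + 0·2 + 0·-1 + 6·-2 + 14·-1 + 8·1 + 8·3.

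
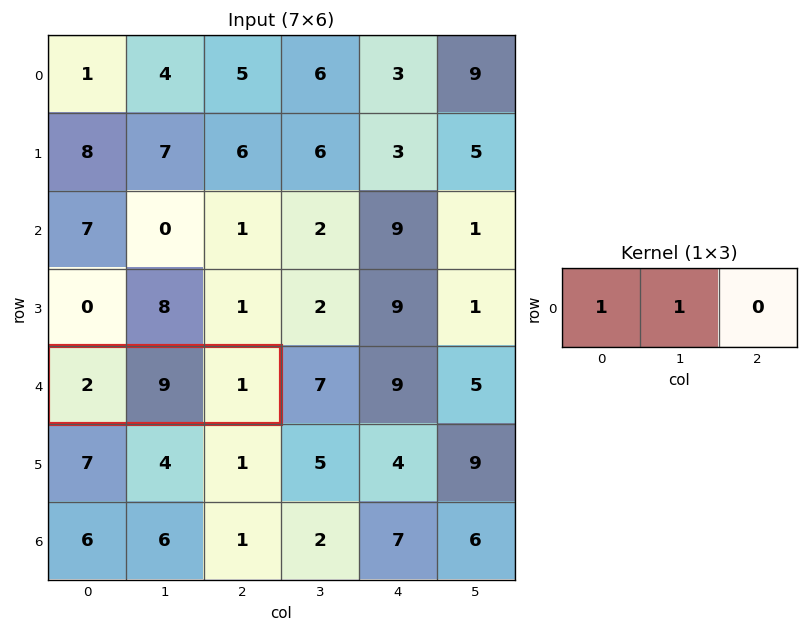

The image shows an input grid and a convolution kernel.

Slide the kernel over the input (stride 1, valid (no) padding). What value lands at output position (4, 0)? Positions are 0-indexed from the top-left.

The receptive field on the input at this output position is [2 9 1]. Elementwise product with the kernel and sum: 2·1 + 9·1.

11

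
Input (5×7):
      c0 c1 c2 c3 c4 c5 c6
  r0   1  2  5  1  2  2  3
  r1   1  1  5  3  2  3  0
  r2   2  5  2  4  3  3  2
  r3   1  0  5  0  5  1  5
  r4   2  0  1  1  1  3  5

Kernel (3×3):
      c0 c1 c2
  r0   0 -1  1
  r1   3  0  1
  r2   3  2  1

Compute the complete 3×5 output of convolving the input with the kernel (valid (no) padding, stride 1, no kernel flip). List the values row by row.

Output[0,0]: The receptive field on the input at this output position is [1 2 5 / 1 1 5 / 2 5 2]. Elementwise product with the kernel and sum: 2·-1 + 5·1 + 1·3 + 5·1 + 2·3 + 5·2 + 2·1.
Output[0,1]: The receptive field on the input at this output position is [2 5 1 / 1 5 3 / 5 2 4]. Elementwise product with the kernel and sum: 5·-1 + 1·1 + 1·3 + 3·1 + 5·3 + 2·2 + 4·1.

29 25 35 33 24
20 27 28 27 30
12 5 25 9 33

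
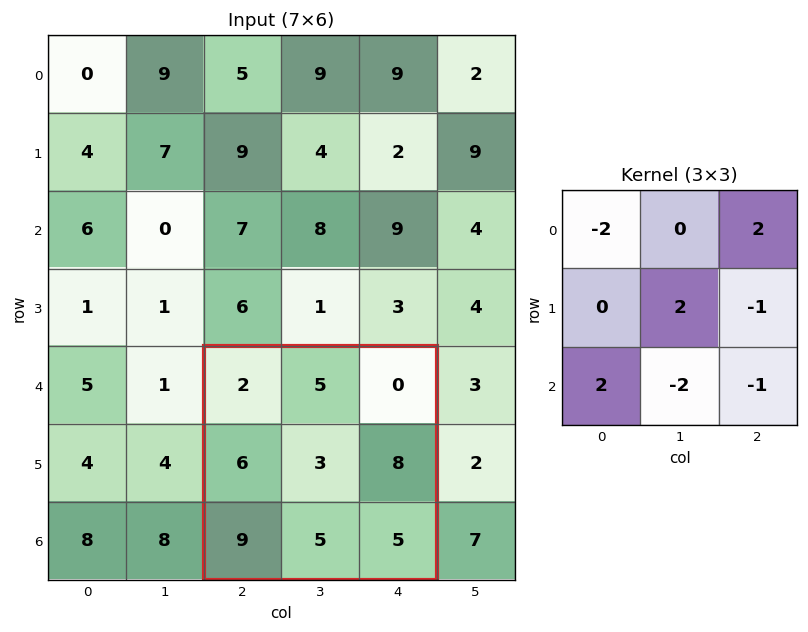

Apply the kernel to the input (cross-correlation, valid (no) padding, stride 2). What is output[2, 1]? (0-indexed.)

The receptive field on the input at this output position is [2 5 0 / 6 3 8 / 9 5 5]. Elementwise product with the kernel and sum: 2·-2 + 0·2 + 3·2 + 8·-1 + 9·2 + 5·-2 + 5·-1.

-3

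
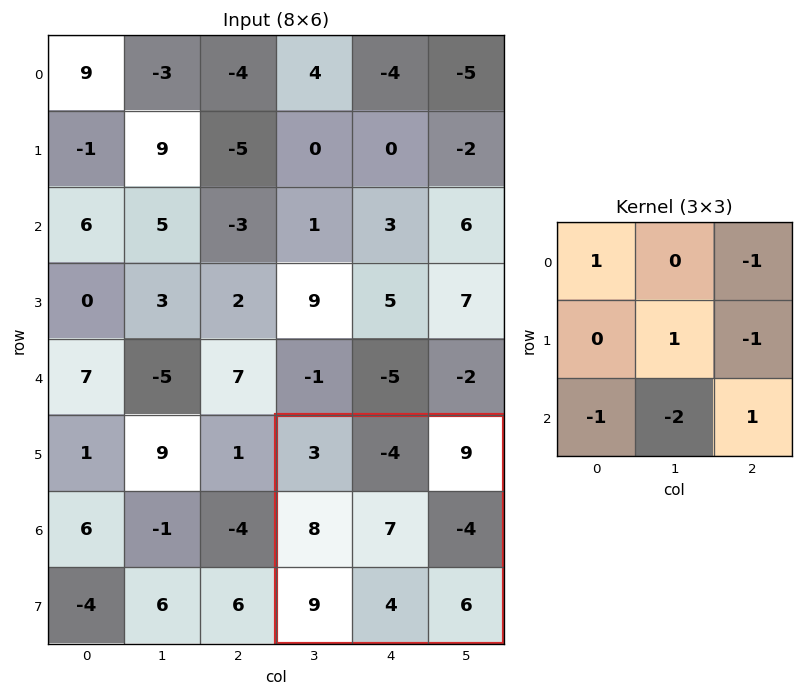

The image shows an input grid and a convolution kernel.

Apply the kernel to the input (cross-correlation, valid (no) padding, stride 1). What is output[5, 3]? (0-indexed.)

-6

The receptive field on the input at this output position is [3 -4 9 / 8 7 -4 / 9 4 6]. Elementwise product with the kernel and sum: 3·1 + 9·-1 + 7·1 + -4·-1 + 9·-1 + 4·-2 + 6·1.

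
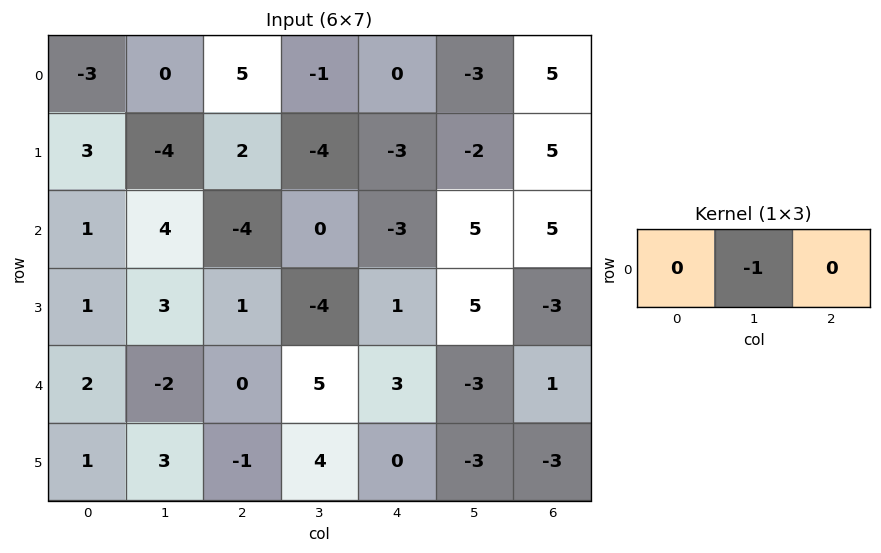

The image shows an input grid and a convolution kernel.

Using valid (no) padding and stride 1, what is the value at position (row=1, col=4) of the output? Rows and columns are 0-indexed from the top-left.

The receptive field on the input at this output position is [-3 -2 5]. Elementwise product with the kernel and sum: -2·-1.

2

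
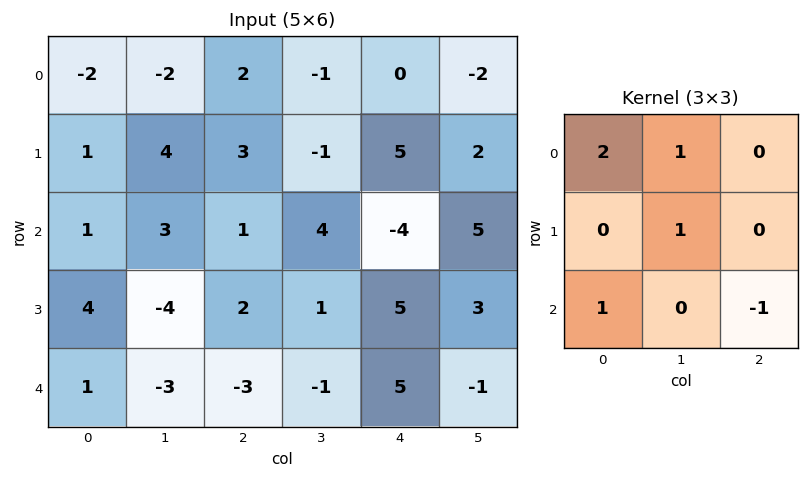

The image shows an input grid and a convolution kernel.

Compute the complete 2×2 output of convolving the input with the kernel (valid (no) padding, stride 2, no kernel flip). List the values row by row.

-2 7
5 -1

Output[0,0]: The receptive field on the input at this output position is [-2 -2 2 / 1 4 3 / 1 3 1]. Elementwise product with the kernel and sum: -2·2 + -2·1 + 4·1 + 1·1 + 1·-1.
Output[0,1]: The receptive field on the input at this output position is [2 -1 0 / 3 -1 5 / 1 4 -4]. Elementwise product with the kernel and sum: 2·2 + -1·1 + -1·1 + 1·1 + -4·-1.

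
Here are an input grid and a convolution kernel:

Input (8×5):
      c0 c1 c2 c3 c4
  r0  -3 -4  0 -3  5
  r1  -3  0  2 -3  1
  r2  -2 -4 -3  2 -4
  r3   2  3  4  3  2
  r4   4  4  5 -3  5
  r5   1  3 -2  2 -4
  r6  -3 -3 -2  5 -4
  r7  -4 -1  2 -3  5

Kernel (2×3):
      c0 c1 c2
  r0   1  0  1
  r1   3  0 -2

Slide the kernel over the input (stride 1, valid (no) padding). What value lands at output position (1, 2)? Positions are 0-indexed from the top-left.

The receptive field on the input at this output position is [2 -3 1 / -3 2 -4]. Elementwise product with the kernel and sum: 2·1 + 1·1 + -3·3 + -4·-2.

2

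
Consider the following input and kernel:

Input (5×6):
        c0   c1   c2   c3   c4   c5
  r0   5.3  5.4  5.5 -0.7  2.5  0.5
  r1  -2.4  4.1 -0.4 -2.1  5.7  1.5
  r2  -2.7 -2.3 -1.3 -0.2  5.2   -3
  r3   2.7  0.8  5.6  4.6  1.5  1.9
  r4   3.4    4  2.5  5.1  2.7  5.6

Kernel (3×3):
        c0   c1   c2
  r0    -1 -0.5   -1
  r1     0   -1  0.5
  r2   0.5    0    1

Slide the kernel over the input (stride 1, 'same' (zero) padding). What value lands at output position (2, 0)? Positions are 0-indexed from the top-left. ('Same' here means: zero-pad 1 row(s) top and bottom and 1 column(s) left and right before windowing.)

The receptive field on the zero-padded input at this output position is [0 -2.4 4.1 / 0 -2.7 -2.3 / 0 2.7 0.8]. Elementwise product with the kernel and sum: 0·-1 + -2.4·-0.5 + 4.1·-1 + -2.7·-1 + -2.3·0.5 + 0·0.5 + 0.8·1.

-0.55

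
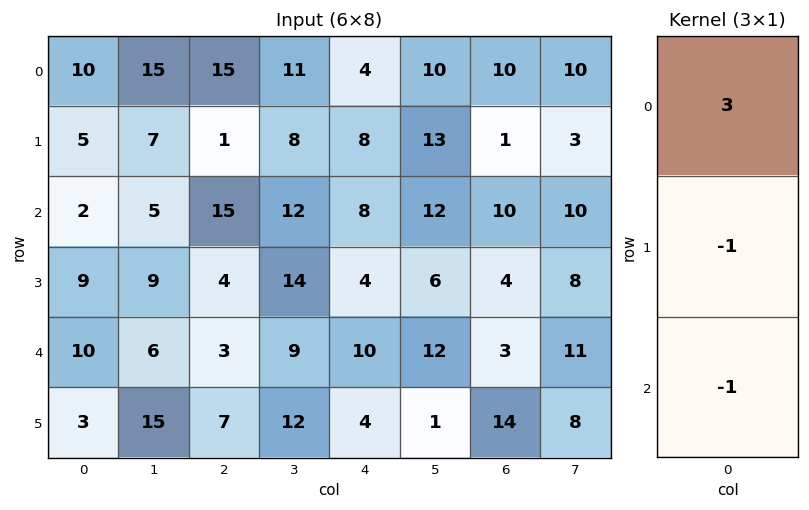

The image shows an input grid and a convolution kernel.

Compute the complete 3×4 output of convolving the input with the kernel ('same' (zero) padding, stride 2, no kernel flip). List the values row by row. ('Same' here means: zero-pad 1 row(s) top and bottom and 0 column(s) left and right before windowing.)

Output[0,0]: The receptive field on the zero-padded input at this output position is [0 / 10 / 5]. Elementwise product with the kernel and sum: 0·3 + 10·-1 + 5·-1.

-15 -16 -12 -11
4 -16 12 -11
14 2 -2 -5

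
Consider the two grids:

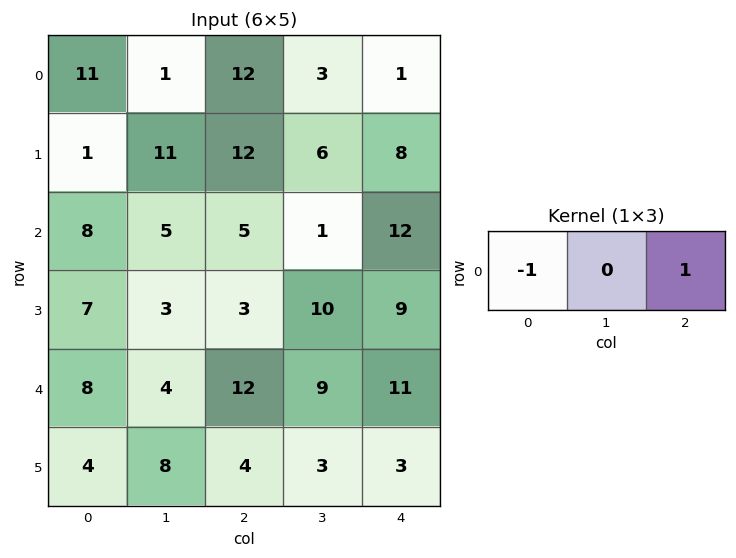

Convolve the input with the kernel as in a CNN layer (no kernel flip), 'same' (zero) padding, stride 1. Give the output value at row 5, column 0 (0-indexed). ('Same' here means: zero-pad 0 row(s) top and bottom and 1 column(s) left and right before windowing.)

The receptive field on the zero-padded input at this output position is [0 4 8]. Elementwise product with the kernel and sum: 0·-1 + 8·1.

8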